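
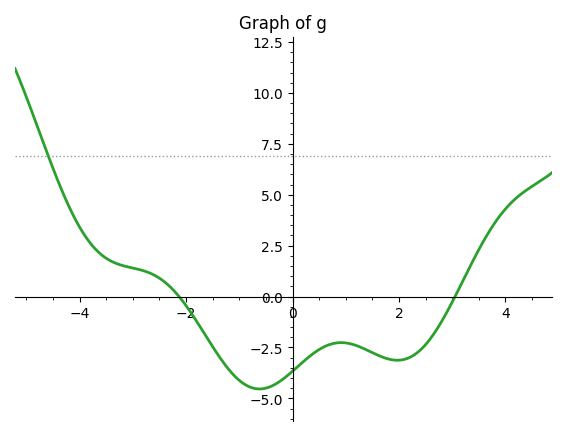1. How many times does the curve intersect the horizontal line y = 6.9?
1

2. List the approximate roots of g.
-2.13, 3.05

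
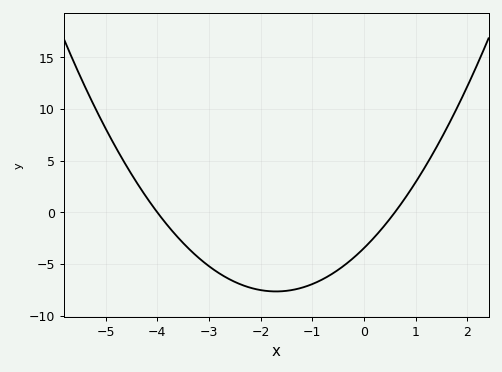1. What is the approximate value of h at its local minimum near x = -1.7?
-7.67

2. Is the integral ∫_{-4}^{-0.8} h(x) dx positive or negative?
negative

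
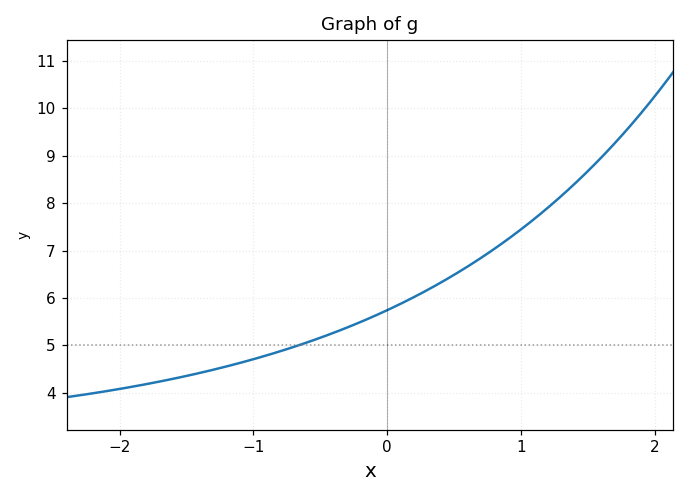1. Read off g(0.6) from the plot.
6.66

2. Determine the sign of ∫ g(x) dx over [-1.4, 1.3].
positive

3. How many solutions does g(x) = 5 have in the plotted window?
1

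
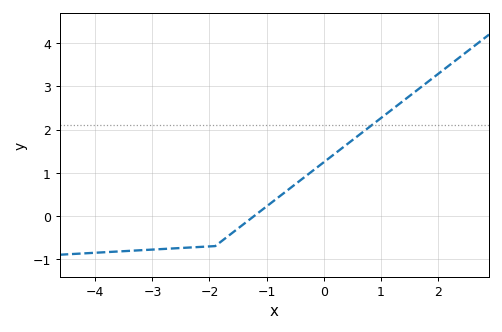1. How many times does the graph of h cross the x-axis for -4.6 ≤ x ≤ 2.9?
1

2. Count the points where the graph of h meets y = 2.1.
1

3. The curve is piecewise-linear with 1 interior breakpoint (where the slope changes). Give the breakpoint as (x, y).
(-1.9, -0.7)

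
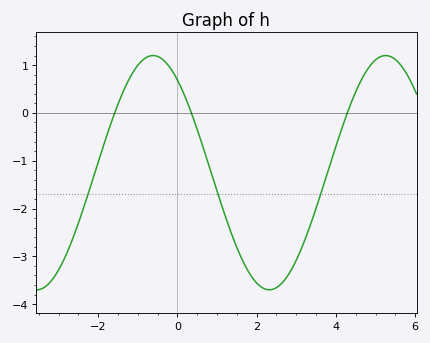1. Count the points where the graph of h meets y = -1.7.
3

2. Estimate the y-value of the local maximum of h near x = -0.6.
1.2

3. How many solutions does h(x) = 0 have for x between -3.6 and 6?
3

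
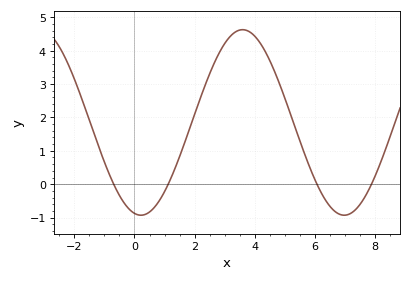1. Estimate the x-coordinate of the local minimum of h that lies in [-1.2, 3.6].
0.214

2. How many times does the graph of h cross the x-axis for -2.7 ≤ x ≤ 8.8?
4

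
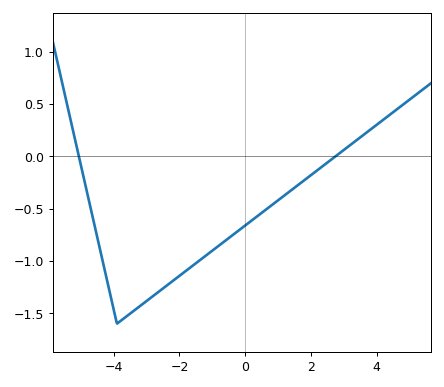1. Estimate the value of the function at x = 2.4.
-0.083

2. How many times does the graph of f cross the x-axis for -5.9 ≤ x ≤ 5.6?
2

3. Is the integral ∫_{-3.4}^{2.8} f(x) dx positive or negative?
negative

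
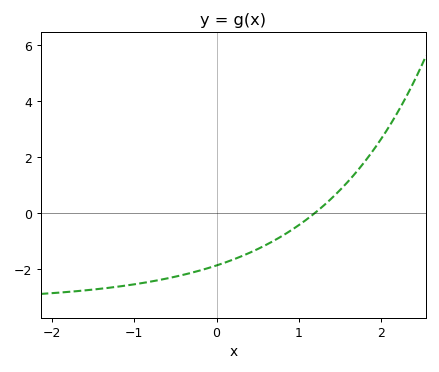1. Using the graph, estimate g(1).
-0.444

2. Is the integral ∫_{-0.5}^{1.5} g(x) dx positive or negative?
negative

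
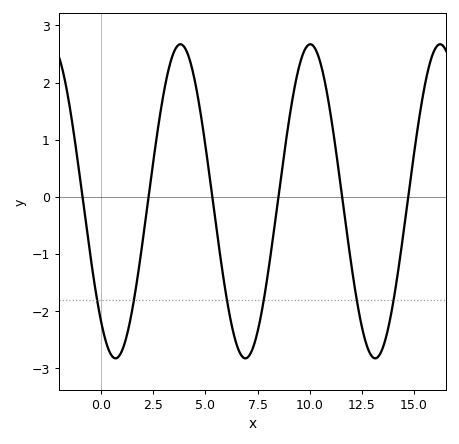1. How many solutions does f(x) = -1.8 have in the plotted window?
6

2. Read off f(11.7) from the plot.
-0.4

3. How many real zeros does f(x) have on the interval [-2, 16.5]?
6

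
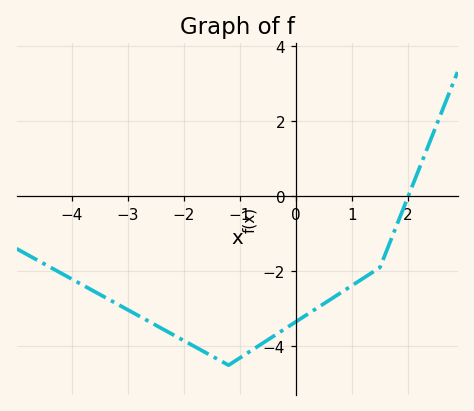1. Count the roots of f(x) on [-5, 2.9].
1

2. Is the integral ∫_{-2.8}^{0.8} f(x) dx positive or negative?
negative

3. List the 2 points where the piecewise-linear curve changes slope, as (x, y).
(-1.2, -4.5); (1.5, -1.9)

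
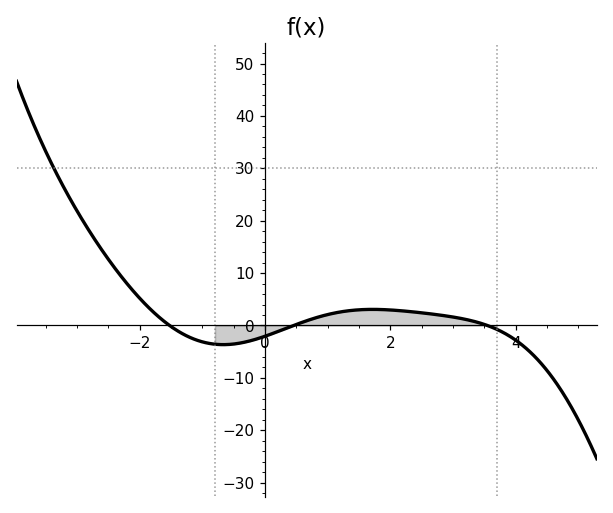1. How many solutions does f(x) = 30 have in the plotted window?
1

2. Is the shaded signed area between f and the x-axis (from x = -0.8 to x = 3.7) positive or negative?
positive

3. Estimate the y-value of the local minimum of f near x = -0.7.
-4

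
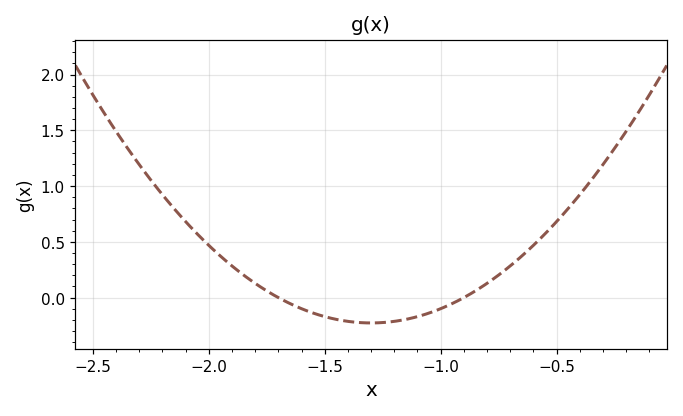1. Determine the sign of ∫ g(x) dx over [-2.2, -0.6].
positive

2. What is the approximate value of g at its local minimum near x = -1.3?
-0.25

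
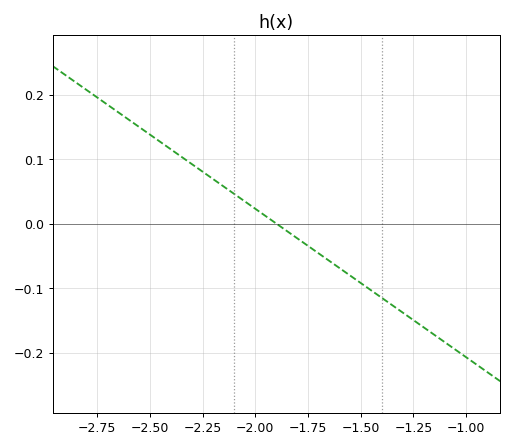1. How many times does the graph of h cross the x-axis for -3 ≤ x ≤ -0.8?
1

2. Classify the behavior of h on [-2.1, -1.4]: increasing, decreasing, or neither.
decreasing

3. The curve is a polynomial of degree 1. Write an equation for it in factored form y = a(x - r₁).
y = -0.23(x + 1.9)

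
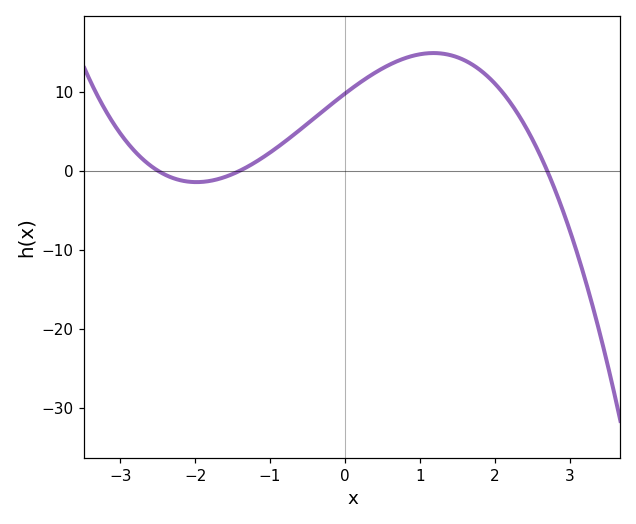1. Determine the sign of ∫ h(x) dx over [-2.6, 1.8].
positive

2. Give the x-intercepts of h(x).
-2.5, -1.4, 2.7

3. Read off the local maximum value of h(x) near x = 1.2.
15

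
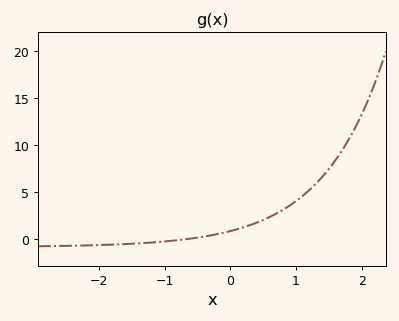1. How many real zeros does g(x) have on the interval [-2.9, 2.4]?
1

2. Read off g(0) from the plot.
1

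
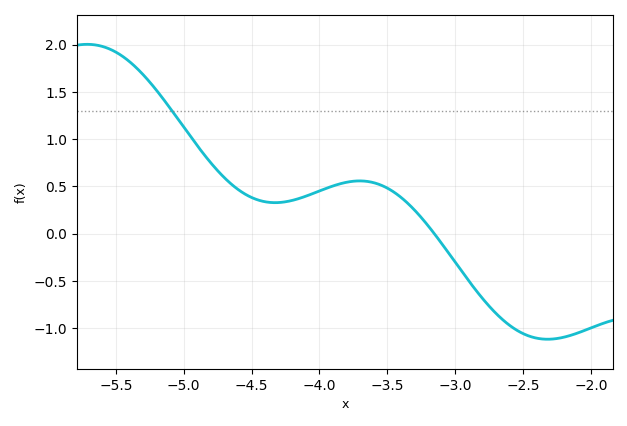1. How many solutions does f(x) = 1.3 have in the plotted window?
1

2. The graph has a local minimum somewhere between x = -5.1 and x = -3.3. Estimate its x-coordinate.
-4.3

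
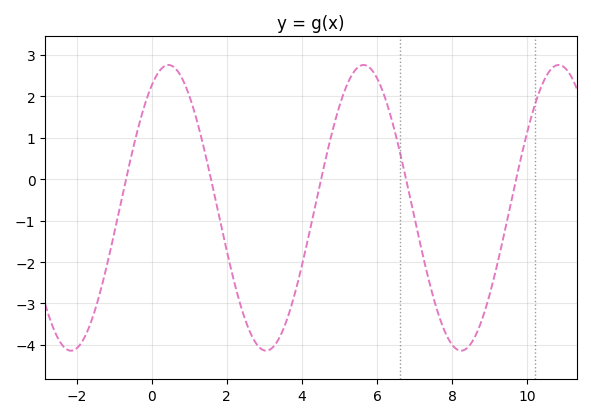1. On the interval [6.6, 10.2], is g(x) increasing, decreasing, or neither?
neither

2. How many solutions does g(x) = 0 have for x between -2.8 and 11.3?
5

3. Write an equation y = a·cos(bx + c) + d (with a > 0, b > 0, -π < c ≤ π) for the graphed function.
y = 3.45cos(1.21x - 0.542) - 0.69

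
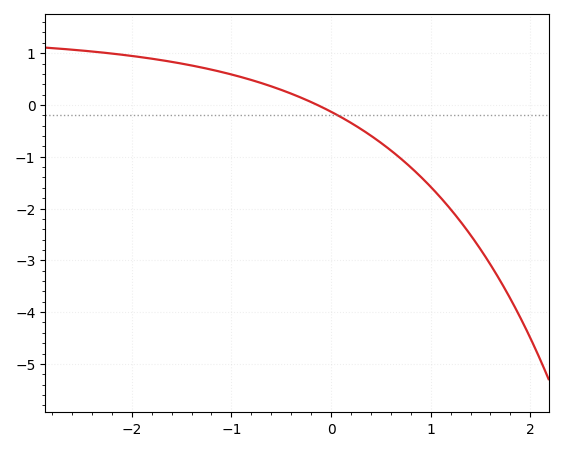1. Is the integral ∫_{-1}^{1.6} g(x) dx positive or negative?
negative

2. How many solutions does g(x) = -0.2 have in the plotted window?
1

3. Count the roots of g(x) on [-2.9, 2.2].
1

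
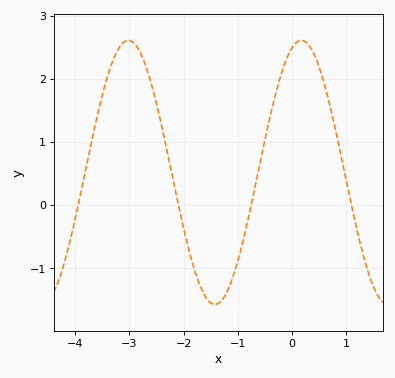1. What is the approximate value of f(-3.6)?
1.4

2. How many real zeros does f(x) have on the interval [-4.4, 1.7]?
4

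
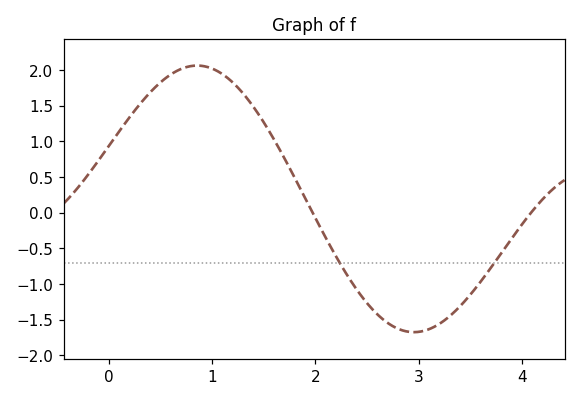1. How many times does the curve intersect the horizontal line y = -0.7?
2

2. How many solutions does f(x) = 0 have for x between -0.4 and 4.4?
2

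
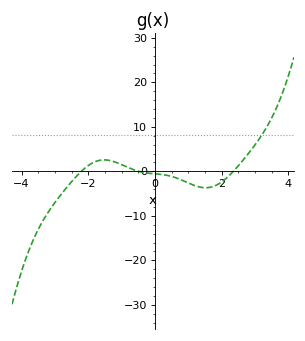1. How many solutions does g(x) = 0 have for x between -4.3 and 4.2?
3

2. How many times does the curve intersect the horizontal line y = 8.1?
1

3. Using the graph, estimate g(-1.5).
2.57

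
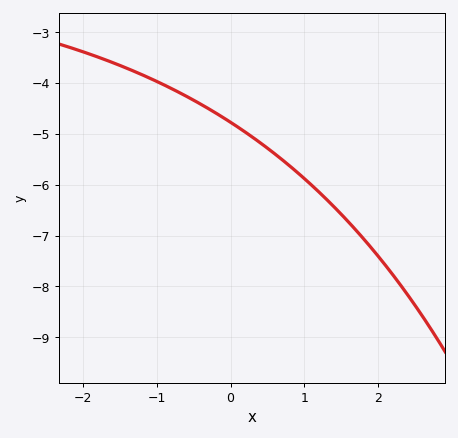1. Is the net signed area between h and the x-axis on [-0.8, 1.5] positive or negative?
negative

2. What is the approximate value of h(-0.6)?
-4.26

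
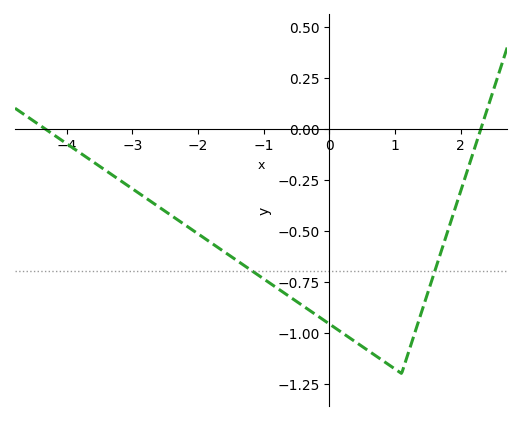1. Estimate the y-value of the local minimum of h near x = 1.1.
-1.2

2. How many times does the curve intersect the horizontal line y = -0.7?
2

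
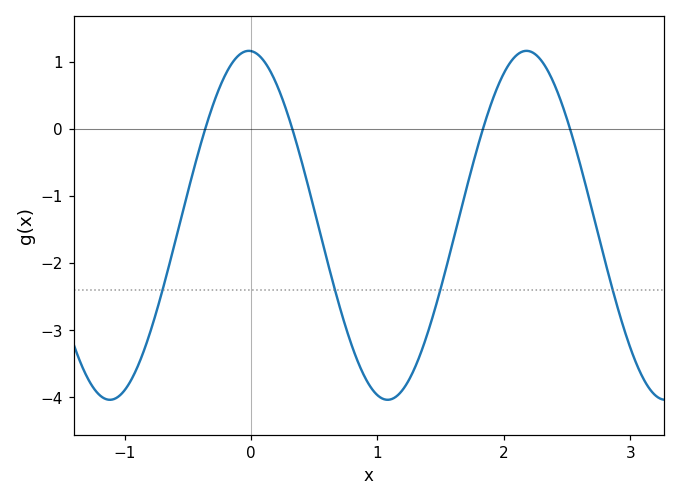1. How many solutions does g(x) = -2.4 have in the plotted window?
4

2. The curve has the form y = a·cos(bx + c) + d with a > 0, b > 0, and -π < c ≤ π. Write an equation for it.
y = 2.6cos(2.9x + 0.05) - 1.44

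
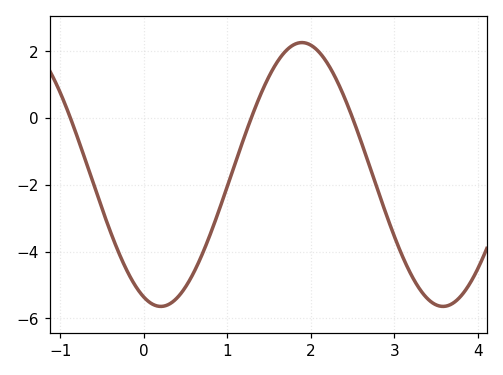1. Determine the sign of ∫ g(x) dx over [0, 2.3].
negative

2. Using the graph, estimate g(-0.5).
-2.8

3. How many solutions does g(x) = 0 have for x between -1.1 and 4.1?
3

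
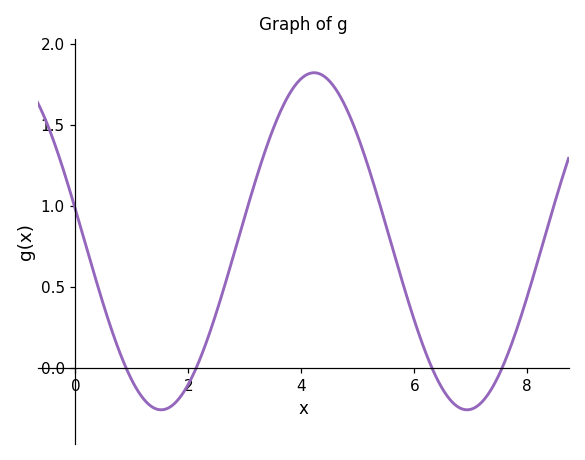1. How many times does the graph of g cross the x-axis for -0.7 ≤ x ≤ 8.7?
4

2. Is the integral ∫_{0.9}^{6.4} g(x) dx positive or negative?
positive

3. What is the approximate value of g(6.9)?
-0.259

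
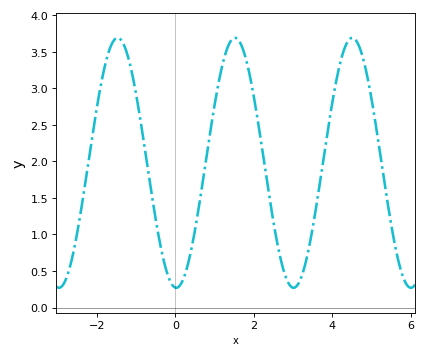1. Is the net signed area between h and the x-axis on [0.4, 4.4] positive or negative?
positive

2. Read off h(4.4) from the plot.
3.65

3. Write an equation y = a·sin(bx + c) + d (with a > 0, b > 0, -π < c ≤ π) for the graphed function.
y = 1.71sin(2.1x - 1.6) + 1.98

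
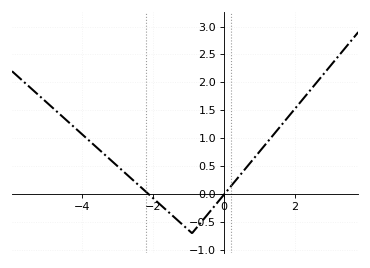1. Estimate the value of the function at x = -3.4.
0.726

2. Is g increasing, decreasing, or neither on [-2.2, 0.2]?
neither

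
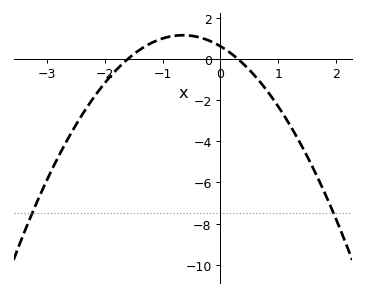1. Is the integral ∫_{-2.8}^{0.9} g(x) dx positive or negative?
negative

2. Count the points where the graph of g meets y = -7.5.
2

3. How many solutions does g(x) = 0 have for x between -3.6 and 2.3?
2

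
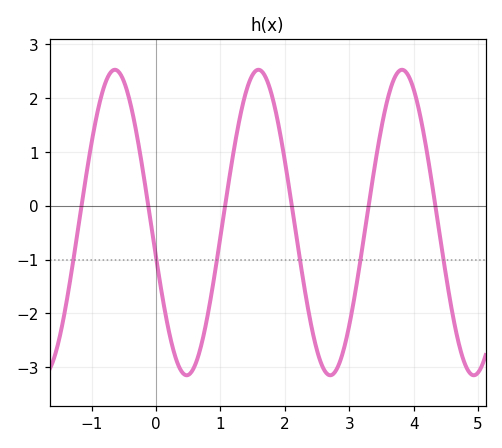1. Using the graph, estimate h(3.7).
2.4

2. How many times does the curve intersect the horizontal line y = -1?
6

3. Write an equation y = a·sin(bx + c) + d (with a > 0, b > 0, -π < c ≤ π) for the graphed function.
y = 2.84sin(2.8x - 2.9) - 0.31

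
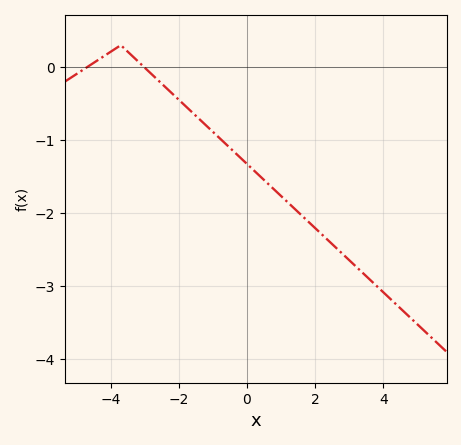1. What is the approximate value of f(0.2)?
-1.4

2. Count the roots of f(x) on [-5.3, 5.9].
2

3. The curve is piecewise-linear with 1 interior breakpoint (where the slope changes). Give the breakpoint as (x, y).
(-3.7, 0.3)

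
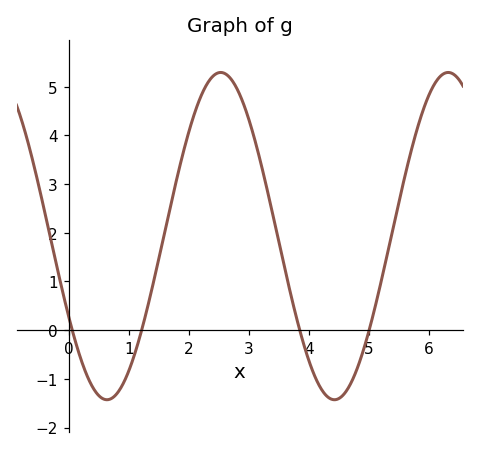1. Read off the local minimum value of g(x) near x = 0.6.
-1.4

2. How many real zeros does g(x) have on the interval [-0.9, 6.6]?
4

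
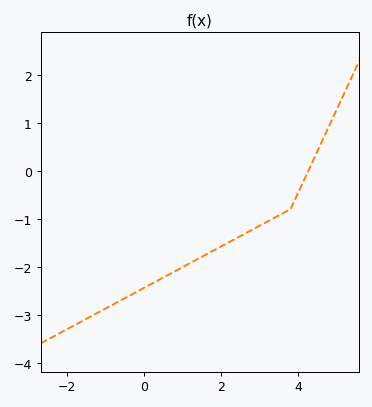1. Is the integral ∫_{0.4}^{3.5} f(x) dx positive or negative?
negative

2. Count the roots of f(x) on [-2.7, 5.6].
1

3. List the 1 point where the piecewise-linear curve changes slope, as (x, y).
(3.8, -0.8)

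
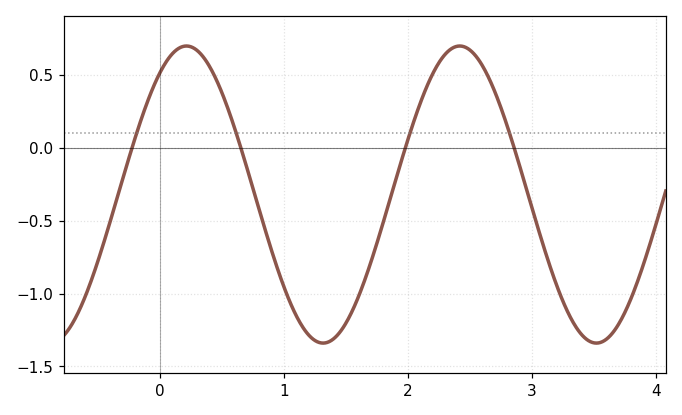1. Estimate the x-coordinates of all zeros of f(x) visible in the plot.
-0.225, 0.653, 1.98, 2.86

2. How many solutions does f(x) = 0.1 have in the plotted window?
4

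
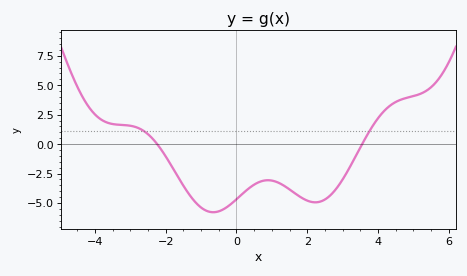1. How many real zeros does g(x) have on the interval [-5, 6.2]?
2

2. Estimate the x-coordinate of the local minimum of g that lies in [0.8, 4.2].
2.23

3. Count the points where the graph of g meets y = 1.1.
2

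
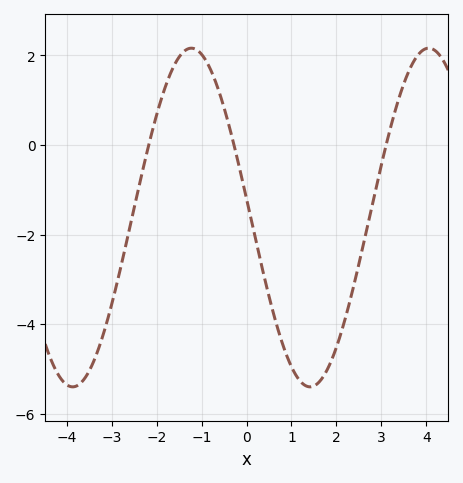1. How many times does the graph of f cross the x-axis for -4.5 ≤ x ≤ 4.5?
3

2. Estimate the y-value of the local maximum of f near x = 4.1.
2.16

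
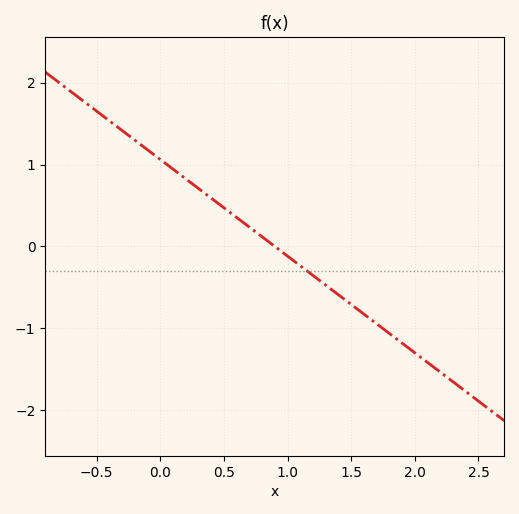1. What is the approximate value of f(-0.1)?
1.2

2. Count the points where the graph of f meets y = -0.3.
1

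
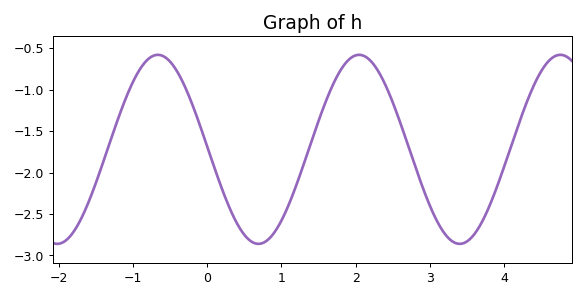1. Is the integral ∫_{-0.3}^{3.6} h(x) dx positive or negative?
negative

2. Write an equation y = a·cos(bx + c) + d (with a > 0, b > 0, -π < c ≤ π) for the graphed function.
y = 1.14cos(2.3x + 1.5) - 1.72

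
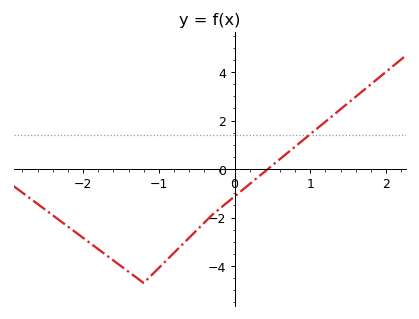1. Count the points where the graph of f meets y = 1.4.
1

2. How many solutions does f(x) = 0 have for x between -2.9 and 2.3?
1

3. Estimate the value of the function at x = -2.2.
-2.4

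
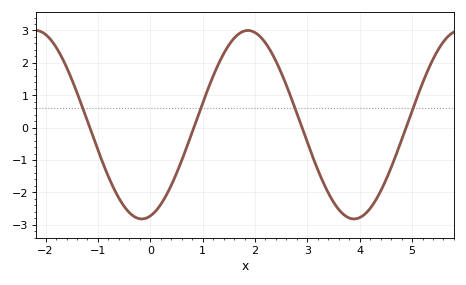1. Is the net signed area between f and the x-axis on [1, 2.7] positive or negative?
positive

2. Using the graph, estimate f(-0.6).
-2.2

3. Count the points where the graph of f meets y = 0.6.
4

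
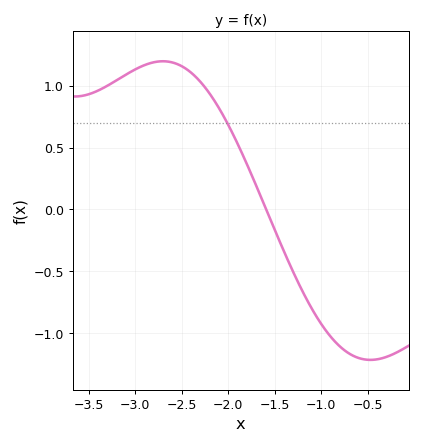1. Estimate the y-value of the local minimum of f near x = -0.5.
-1.2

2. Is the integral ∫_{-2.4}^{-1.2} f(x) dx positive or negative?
positive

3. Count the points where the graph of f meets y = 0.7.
1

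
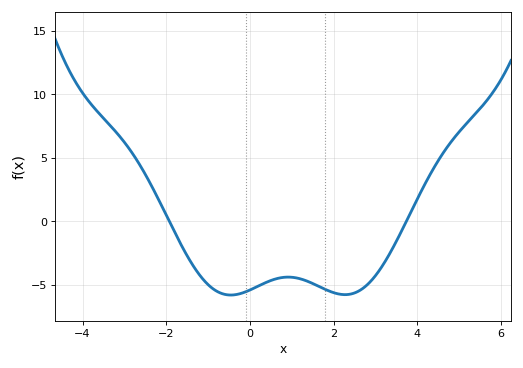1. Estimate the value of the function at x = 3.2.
-3.5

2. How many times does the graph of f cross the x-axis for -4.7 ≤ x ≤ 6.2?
2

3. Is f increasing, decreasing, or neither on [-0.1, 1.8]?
neither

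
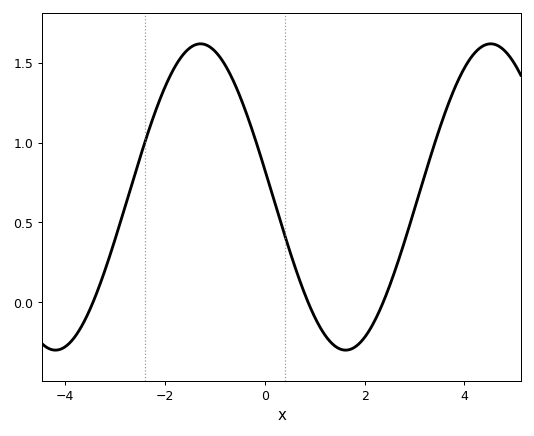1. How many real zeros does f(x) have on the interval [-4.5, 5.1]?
3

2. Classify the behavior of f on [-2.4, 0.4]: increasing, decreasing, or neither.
neither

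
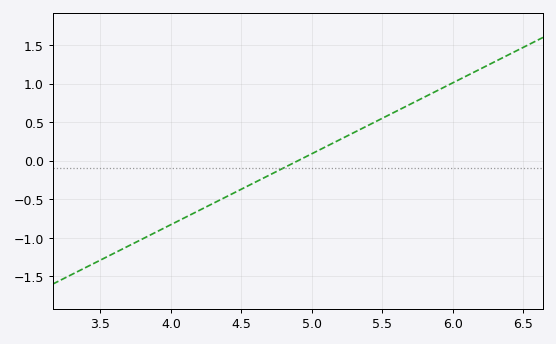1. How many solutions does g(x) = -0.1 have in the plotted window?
1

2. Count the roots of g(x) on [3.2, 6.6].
1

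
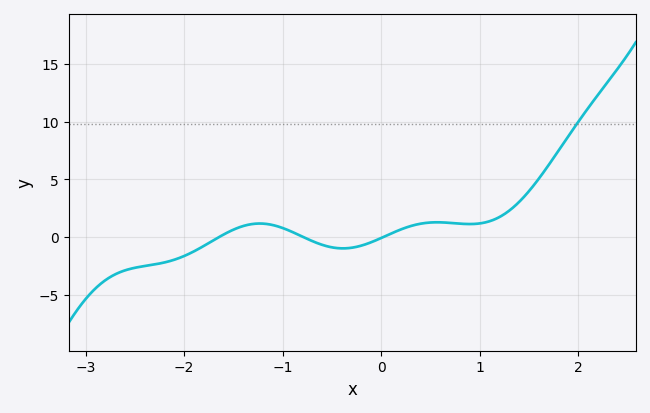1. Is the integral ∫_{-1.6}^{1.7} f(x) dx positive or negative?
positive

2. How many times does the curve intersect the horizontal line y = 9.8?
1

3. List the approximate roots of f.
-1.64, -0.792, 0.023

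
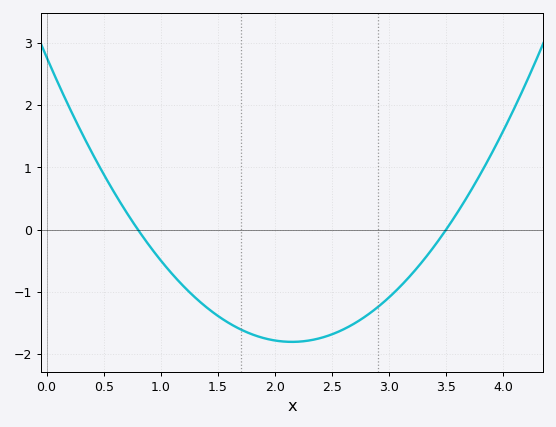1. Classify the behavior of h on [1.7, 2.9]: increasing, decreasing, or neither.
neither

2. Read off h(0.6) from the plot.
0.6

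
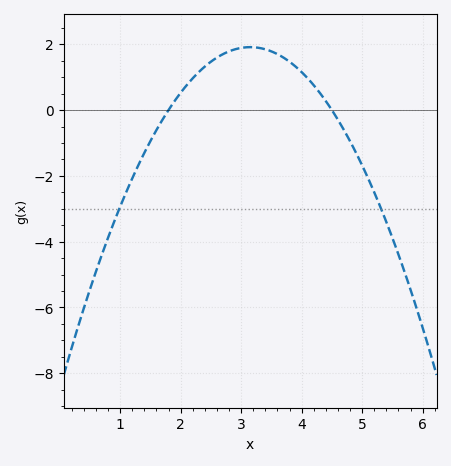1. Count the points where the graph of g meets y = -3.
2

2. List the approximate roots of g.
1.8, 4.5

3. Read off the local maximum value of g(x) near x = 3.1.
1.91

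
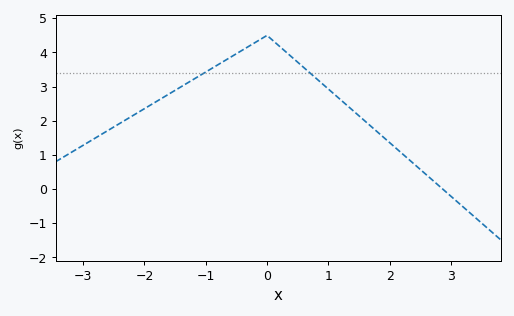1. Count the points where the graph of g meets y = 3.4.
2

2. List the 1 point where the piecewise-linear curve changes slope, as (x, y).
(0, 4.5)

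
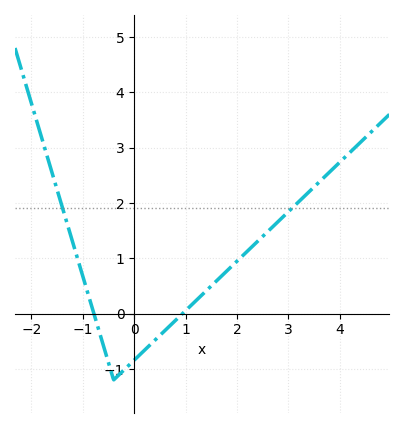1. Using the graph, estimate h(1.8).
0.8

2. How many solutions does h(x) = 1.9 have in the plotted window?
2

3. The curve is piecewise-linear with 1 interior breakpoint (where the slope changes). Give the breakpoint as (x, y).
(-0.4, -1.2)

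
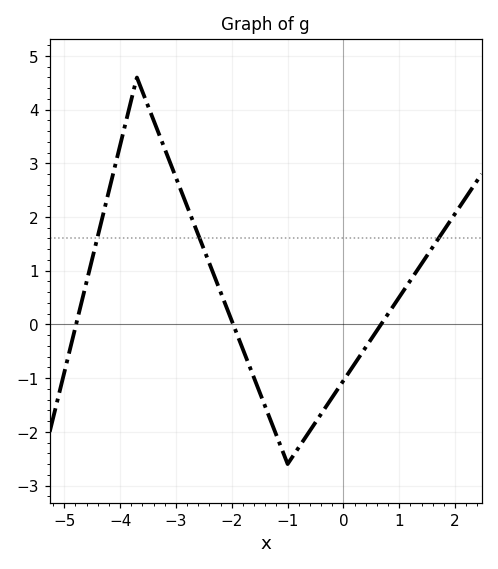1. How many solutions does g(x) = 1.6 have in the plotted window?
3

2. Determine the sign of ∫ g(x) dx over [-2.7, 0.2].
negative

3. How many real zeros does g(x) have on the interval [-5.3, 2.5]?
3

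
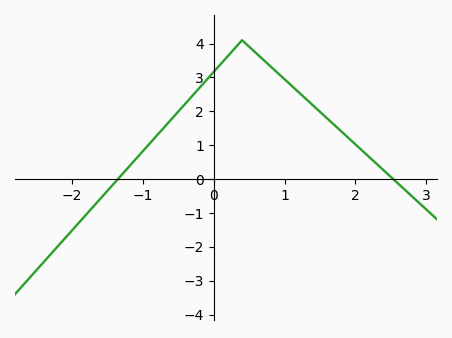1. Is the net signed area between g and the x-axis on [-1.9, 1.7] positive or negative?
positive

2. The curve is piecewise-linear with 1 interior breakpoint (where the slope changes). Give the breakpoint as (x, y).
(0.4, 4.1)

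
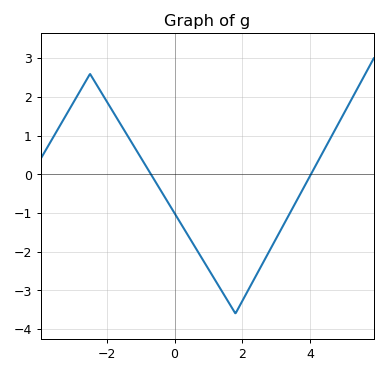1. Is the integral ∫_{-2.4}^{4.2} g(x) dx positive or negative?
negative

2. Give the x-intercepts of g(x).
-0.6, 4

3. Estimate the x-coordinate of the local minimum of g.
1.8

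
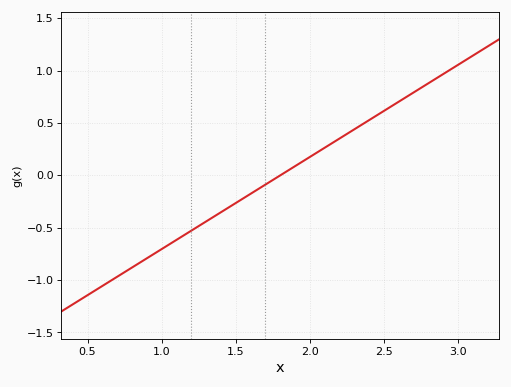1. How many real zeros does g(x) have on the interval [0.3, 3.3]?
1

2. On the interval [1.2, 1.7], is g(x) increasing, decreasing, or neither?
increasing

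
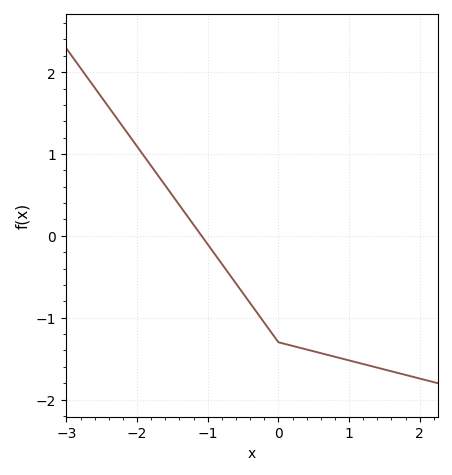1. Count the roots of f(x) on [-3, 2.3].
1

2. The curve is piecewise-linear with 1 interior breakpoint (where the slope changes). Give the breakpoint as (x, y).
(0, -1.3)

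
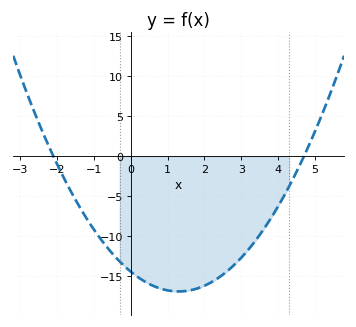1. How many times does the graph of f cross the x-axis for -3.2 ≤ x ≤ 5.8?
2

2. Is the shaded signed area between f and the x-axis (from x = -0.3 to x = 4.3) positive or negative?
negative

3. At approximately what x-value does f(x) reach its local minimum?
1.3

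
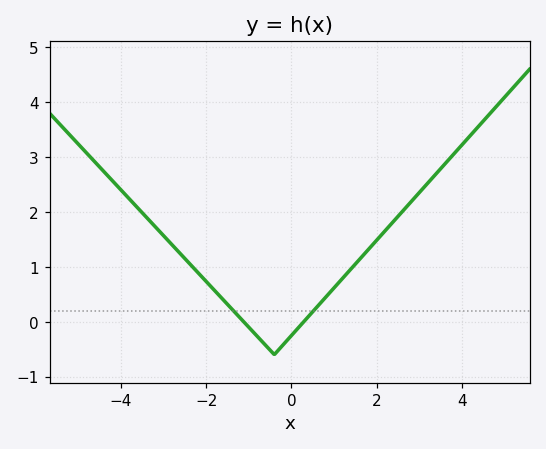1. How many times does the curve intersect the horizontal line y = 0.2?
2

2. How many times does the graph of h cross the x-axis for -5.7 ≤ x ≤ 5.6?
2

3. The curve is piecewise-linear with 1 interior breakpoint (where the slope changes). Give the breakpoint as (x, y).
(-0.4, -0.6)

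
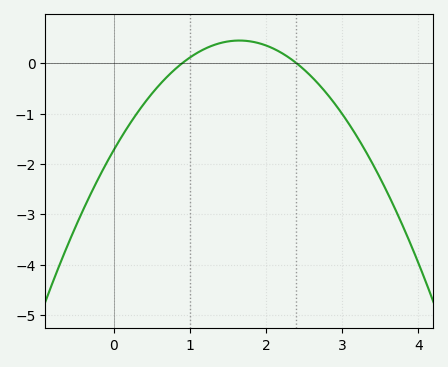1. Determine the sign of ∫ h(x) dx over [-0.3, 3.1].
negative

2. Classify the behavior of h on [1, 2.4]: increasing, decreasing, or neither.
neither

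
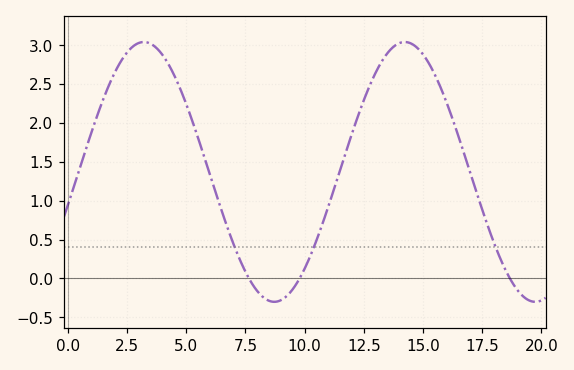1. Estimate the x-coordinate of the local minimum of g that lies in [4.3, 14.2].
8.5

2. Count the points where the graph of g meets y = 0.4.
3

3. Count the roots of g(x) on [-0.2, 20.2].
3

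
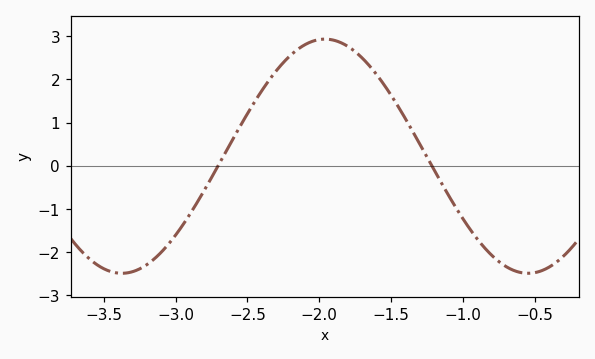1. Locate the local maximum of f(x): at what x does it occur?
-1.95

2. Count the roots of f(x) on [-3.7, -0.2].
2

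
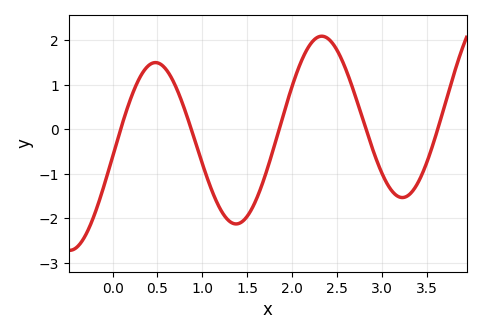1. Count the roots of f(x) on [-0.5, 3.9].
5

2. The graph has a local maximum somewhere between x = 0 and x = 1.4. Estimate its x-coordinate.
0.478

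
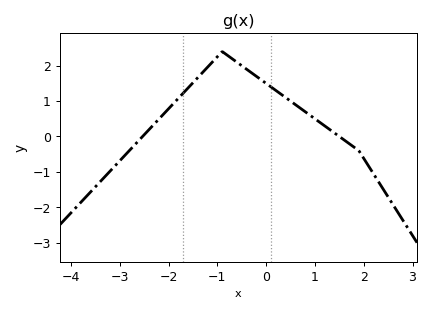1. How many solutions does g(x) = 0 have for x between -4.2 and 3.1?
2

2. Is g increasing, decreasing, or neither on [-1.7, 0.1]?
neither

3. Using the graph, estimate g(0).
1.5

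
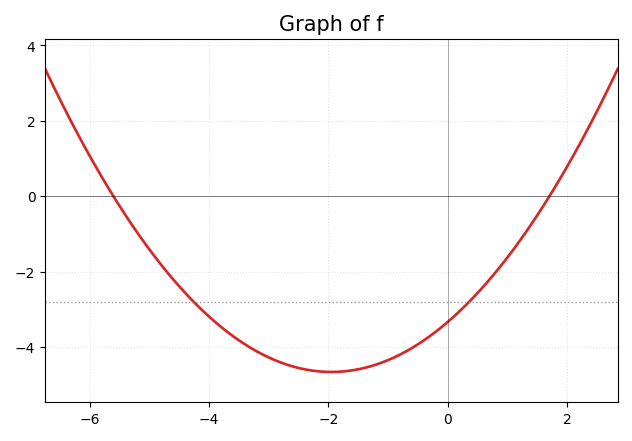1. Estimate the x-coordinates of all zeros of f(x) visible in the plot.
-5.6, 1.7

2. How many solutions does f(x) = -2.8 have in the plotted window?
2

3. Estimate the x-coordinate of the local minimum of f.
-1.95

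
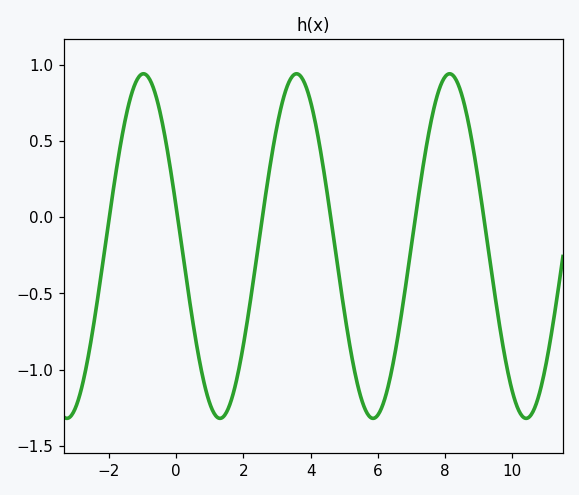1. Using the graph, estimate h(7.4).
0.4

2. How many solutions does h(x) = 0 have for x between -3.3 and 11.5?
6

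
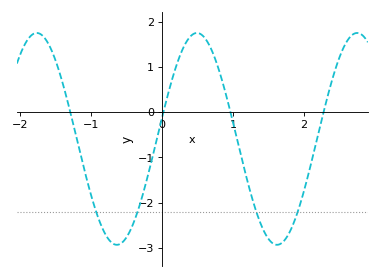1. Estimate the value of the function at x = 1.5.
-2.79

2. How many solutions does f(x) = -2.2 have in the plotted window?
4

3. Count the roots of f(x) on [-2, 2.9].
4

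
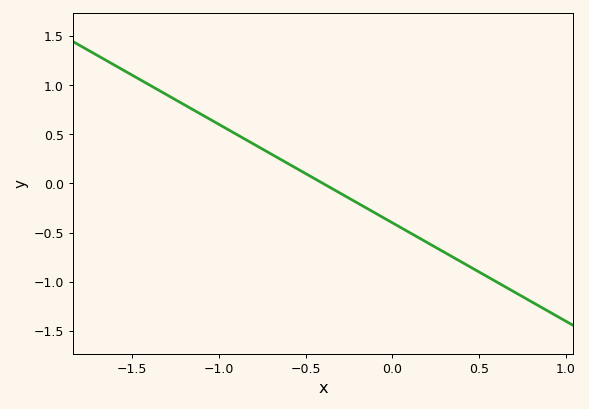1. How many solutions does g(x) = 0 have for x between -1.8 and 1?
1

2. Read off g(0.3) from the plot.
-0.7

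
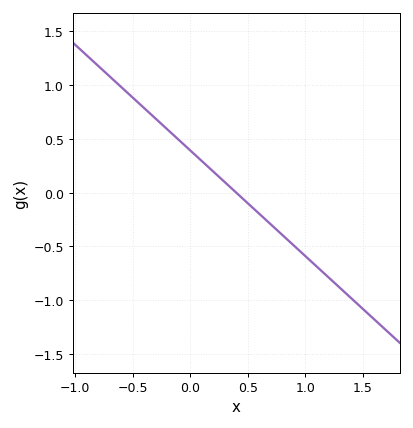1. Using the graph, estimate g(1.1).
-0.686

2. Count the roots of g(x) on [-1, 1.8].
1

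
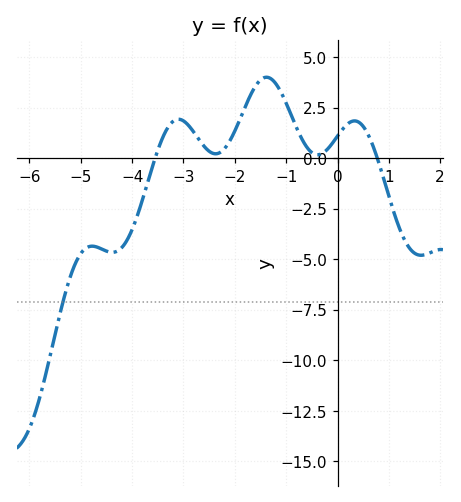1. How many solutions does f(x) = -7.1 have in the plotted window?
1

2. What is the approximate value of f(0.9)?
-1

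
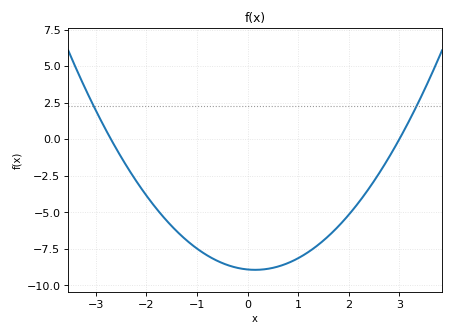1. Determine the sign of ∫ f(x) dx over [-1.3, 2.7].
negative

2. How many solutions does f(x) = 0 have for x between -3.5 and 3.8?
2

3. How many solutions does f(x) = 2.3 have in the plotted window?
2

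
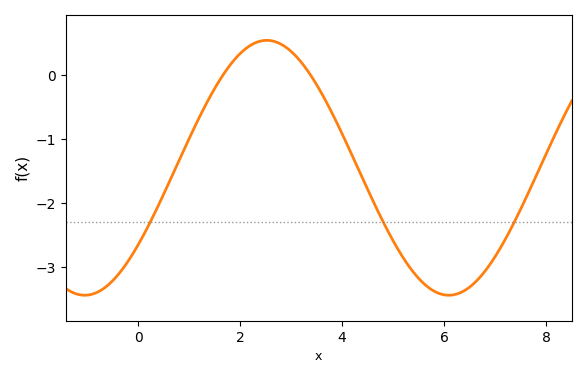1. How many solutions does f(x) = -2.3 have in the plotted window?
3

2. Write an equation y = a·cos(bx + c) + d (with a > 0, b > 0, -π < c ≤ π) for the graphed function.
y = 1.99cos(0.88x - 2.2) - 1.45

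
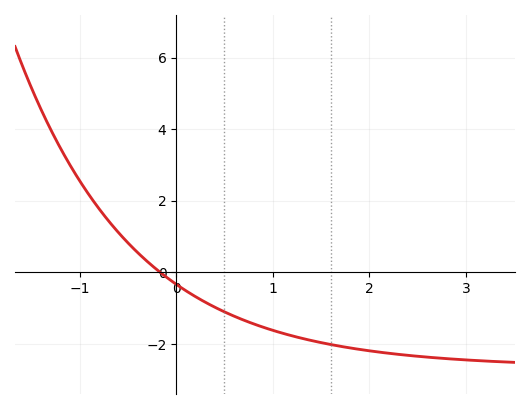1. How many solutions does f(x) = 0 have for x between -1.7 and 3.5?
1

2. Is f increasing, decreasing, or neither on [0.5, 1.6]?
decreasing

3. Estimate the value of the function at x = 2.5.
-2.34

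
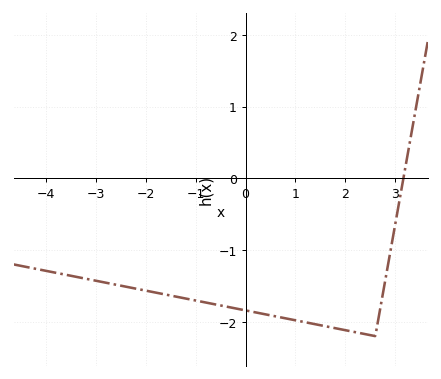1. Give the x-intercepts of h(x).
3.16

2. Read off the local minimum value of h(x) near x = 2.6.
-2.2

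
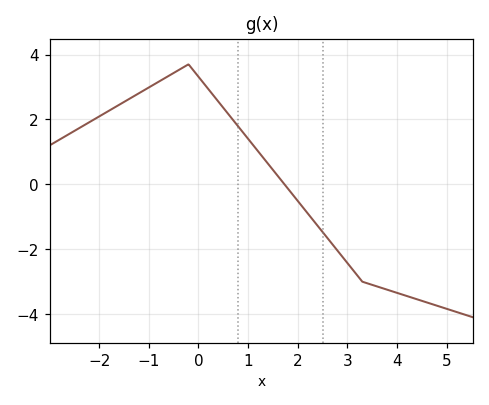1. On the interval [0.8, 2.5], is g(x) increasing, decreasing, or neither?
decreasing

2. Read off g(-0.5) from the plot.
3.4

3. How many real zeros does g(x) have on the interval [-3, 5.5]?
1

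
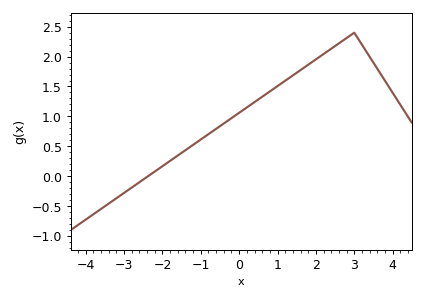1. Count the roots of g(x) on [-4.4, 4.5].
1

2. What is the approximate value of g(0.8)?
1.4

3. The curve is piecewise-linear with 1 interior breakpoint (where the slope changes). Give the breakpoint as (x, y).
(3, 2.4)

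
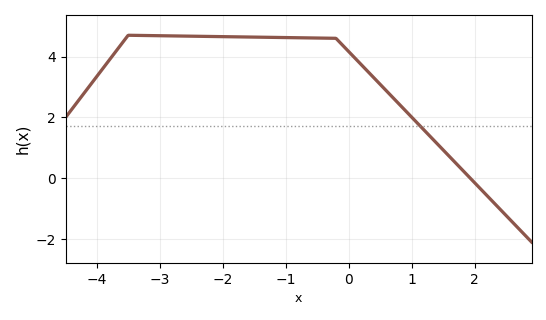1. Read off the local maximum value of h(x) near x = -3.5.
4.7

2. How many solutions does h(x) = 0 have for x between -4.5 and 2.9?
1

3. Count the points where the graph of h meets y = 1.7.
1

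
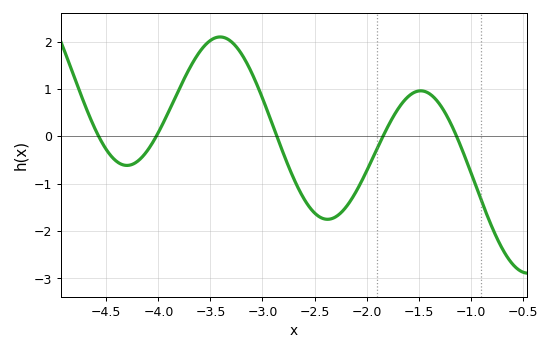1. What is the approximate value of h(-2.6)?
-1.3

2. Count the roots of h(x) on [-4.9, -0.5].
5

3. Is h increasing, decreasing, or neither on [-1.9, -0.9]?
neither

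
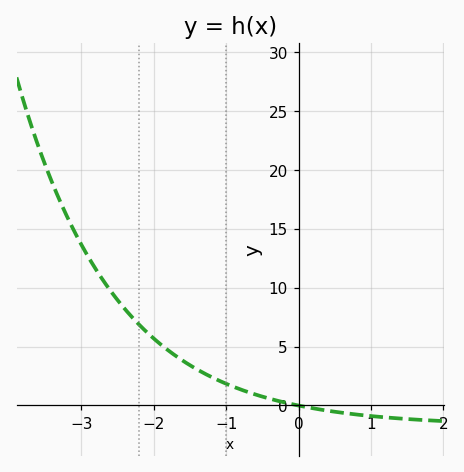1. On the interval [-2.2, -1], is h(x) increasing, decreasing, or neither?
decreasing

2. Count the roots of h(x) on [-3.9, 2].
1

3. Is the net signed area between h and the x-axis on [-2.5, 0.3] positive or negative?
positive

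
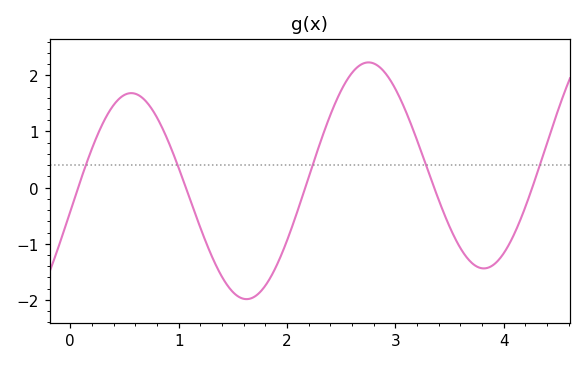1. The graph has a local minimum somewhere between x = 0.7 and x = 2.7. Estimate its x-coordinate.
1.63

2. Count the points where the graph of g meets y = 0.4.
5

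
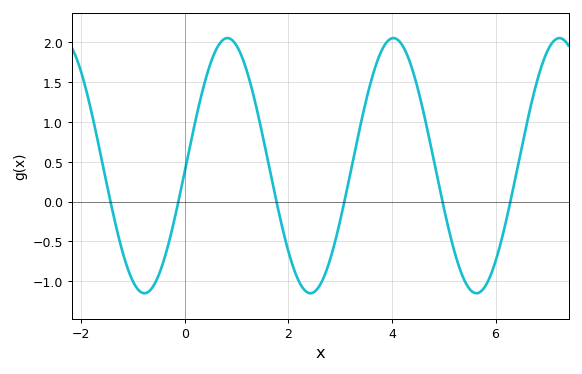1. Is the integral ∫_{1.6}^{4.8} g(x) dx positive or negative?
positive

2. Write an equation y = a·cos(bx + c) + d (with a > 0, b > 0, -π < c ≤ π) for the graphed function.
y = 1.6cos(2x - 1.6) + 0.45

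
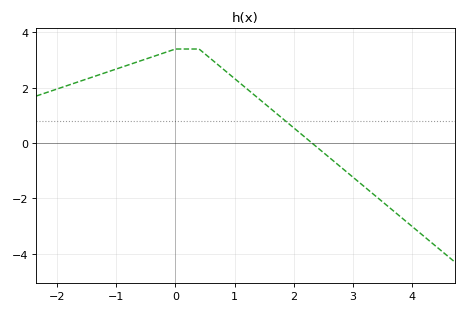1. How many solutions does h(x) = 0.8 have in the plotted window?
1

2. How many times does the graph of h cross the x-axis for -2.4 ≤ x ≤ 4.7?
1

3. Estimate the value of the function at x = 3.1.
-1.4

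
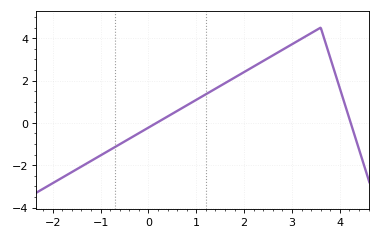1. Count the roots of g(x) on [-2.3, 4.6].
2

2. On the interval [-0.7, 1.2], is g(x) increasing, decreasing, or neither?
increasing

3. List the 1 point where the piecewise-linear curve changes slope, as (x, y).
(3.6, 4.5)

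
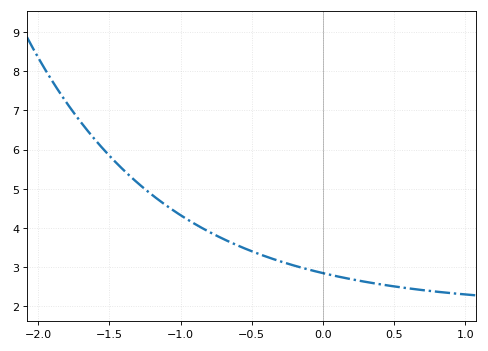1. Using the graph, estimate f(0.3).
2.63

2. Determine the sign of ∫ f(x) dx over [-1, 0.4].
positive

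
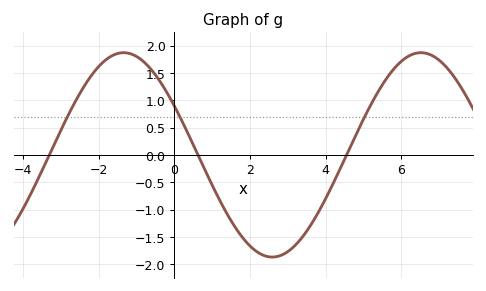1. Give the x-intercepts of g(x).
-3.3, 0.625, 4.55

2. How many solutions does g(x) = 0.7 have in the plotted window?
3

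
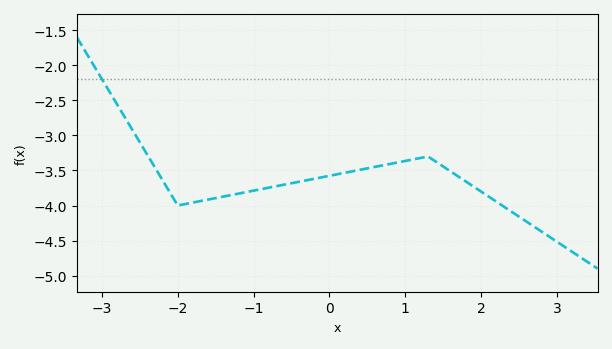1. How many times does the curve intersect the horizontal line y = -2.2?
1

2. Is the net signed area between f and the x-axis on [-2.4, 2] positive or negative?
negative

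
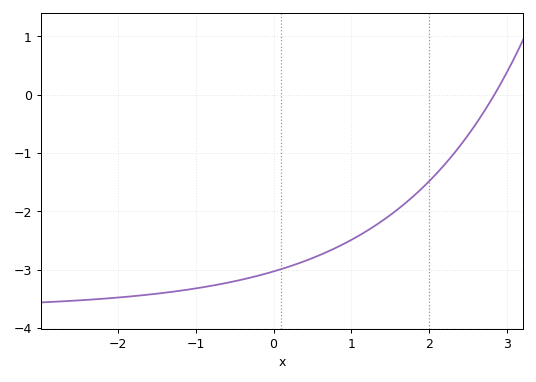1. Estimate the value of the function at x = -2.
-3.5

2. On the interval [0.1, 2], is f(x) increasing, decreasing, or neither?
increasing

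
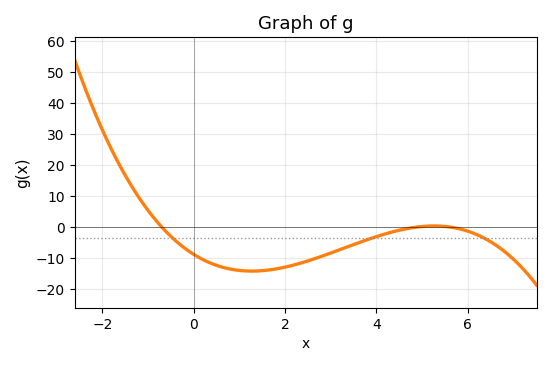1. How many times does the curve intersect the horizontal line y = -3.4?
3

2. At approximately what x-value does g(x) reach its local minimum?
1.27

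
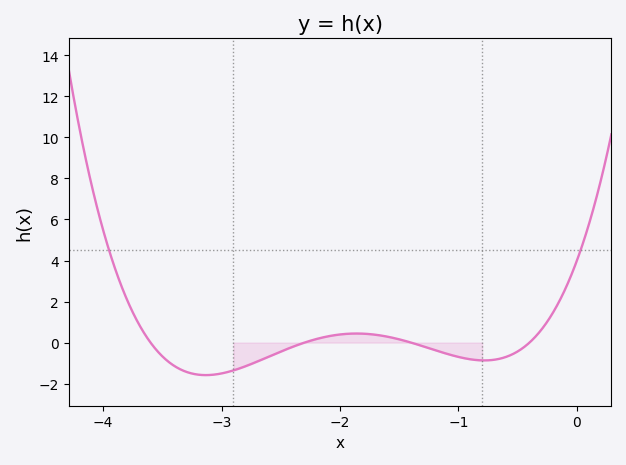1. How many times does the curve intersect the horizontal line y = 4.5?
2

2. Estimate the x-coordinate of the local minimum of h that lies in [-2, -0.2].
-0.8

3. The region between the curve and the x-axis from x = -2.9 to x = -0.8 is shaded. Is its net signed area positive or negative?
negative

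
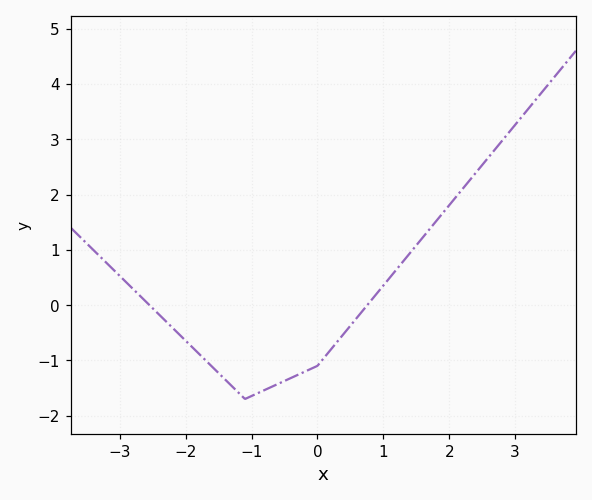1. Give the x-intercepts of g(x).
-2.6, 0.8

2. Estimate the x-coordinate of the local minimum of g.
-1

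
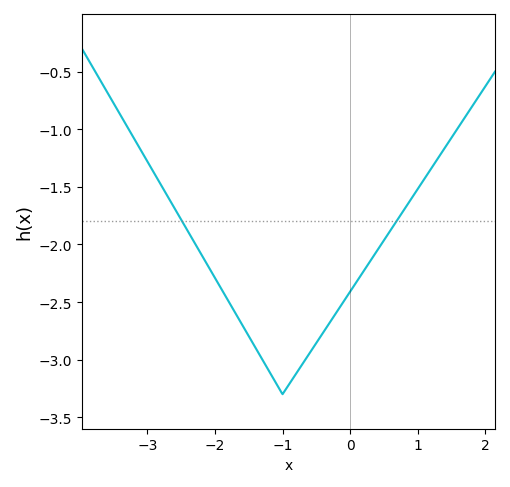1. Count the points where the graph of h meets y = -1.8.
2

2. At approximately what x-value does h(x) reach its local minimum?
-1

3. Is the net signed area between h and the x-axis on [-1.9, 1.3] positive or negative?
negative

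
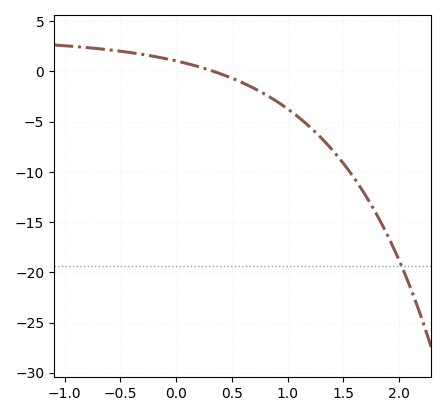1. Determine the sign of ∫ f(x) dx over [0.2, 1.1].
negative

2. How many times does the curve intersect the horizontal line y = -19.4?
1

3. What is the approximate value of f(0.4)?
-0.5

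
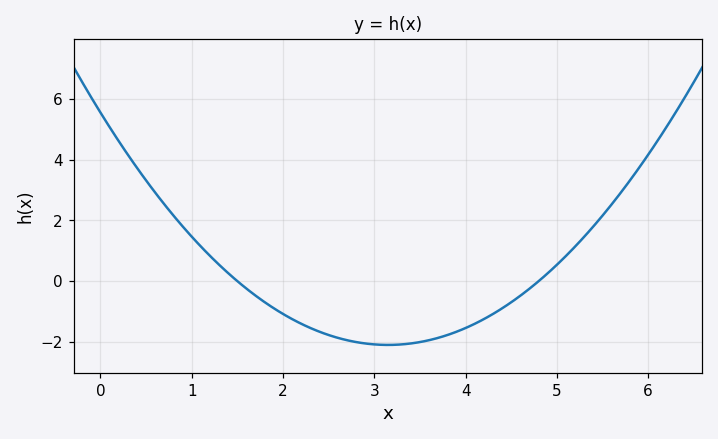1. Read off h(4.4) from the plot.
-0.893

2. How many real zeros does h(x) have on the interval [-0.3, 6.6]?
2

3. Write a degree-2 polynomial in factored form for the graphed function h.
y = 0.77(x - 1.5)(x - 4.8)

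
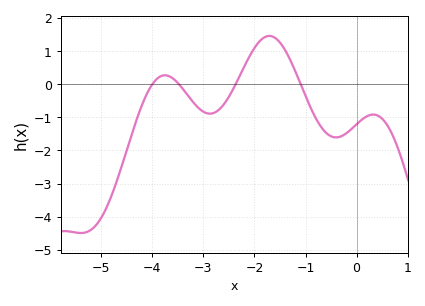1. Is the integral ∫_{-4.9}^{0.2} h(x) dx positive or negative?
negative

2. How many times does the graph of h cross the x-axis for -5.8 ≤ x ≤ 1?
4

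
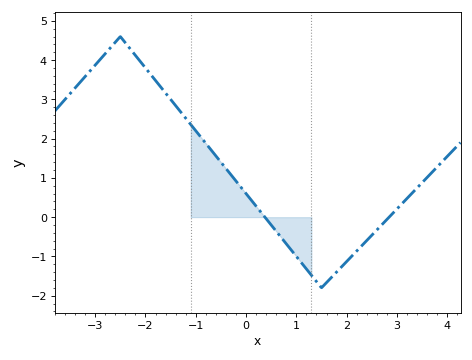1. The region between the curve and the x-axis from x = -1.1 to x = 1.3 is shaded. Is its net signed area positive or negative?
positive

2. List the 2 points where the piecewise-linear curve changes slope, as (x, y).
(-2.5, 4.6); (1.5, -1.8)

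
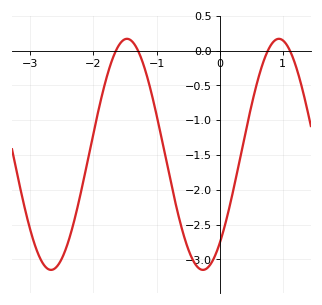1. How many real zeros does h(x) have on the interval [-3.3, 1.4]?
4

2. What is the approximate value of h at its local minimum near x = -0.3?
-3.15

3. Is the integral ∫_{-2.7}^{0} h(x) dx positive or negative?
negative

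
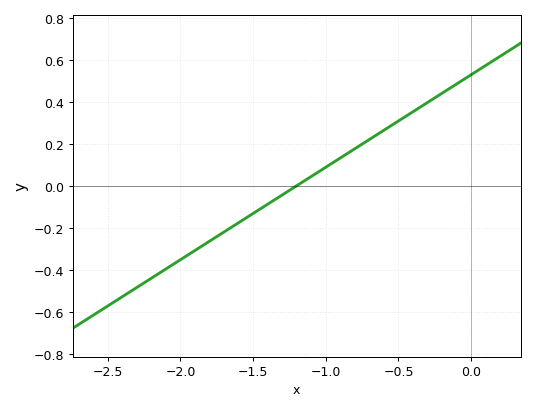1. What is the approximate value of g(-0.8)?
0.18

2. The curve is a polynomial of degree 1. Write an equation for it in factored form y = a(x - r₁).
y = 0.44(x + 1.2)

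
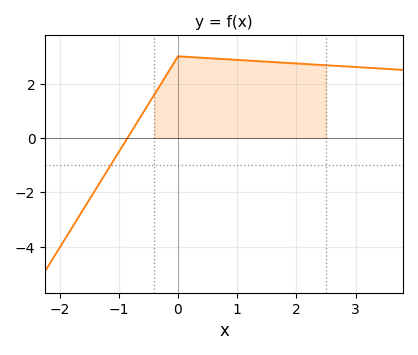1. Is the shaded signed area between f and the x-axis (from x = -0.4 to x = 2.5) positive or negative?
positive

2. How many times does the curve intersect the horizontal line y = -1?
1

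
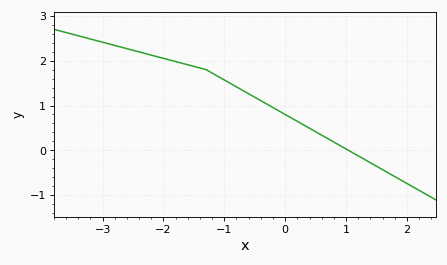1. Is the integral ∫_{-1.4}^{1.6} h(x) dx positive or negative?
positive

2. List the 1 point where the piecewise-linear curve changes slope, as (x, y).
(-1.3, 1.8)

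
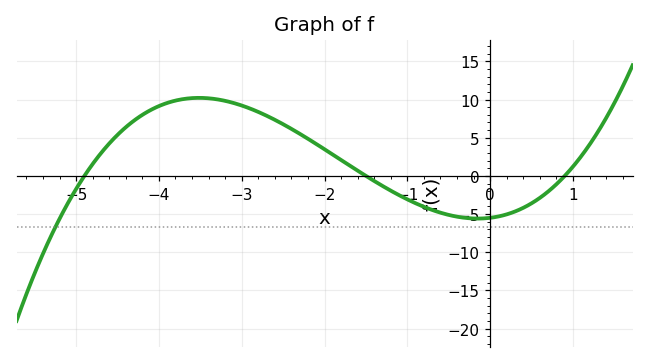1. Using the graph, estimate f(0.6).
-3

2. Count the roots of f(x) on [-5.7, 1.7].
3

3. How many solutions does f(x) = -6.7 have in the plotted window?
1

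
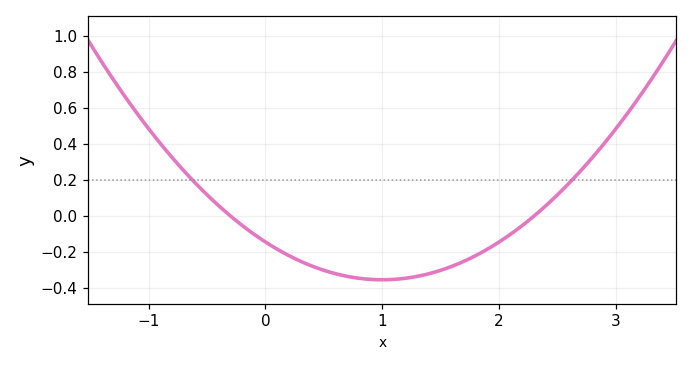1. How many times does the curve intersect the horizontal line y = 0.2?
2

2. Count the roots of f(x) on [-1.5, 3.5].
2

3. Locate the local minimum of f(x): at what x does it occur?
1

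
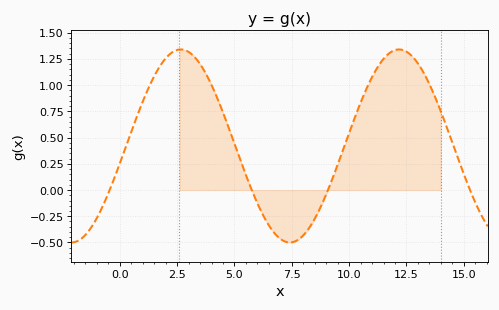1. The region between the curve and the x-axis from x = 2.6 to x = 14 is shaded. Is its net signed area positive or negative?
positive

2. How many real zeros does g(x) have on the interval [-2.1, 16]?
4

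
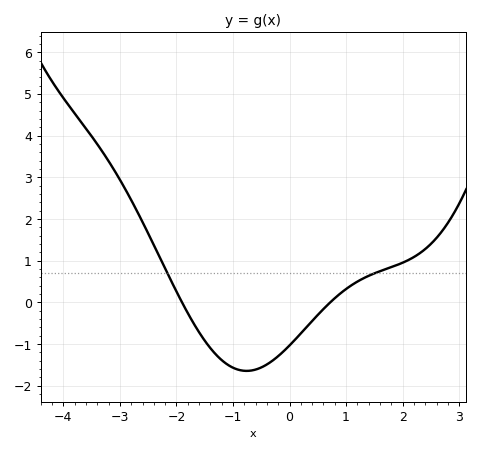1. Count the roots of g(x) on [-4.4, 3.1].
2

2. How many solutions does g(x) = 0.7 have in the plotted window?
2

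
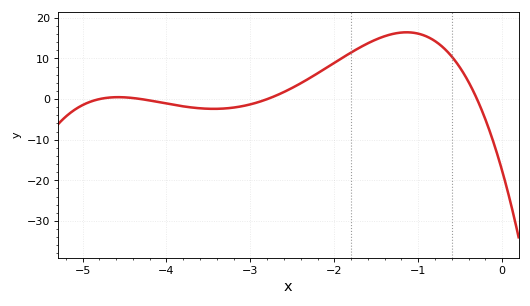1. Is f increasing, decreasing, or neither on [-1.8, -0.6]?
neither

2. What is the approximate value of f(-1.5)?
14.7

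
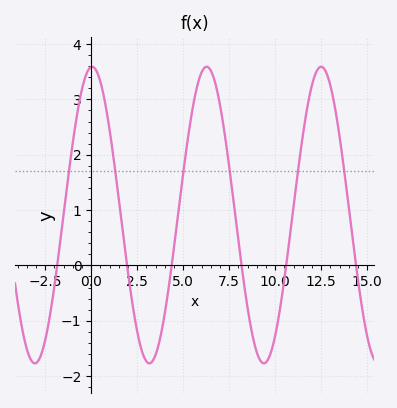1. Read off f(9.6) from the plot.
-1.7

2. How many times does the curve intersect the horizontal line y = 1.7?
6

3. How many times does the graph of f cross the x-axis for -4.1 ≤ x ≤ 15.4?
6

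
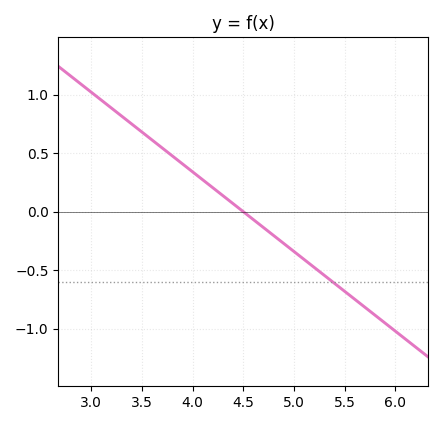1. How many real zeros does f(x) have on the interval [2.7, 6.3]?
1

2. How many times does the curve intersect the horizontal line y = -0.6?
1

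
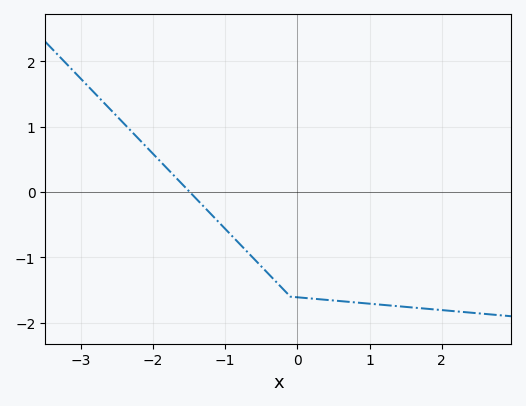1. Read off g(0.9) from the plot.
-1.7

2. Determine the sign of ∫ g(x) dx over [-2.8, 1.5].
negative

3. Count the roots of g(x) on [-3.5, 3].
1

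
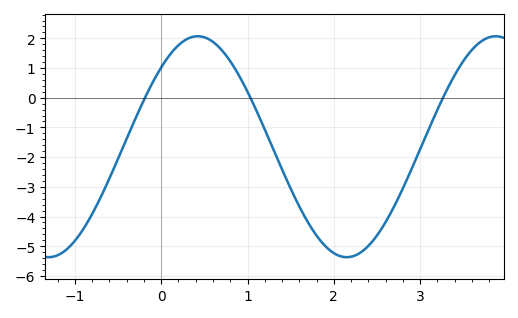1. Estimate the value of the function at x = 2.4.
-5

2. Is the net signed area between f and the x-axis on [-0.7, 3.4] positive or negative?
negative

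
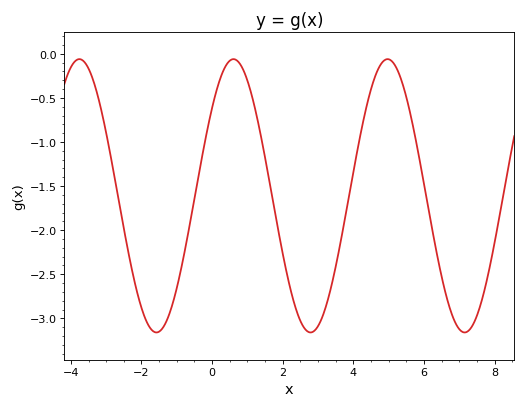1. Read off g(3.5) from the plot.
-2.4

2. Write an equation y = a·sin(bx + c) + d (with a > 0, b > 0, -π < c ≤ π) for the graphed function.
y = 1.55sin(1.4x + 0.7) - 1.61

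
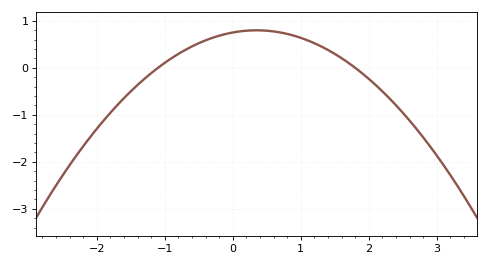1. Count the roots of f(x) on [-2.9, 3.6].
2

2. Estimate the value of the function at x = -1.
0.106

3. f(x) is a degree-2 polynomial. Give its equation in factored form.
y = -0.38(x + 1.1)(x - 1.8)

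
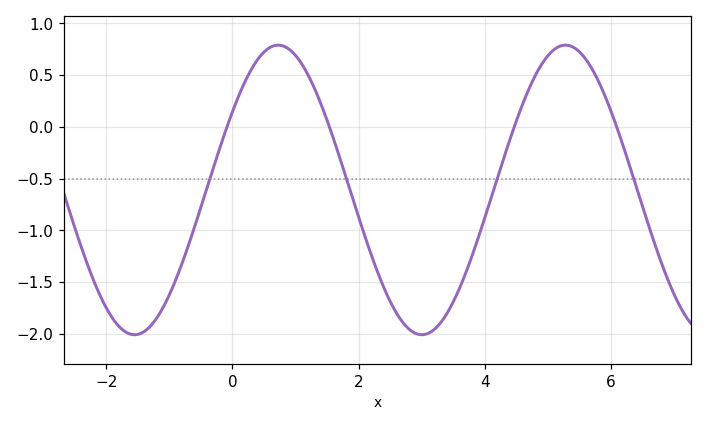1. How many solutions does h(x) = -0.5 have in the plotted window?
4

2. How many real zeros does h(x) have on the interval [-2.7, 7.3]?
4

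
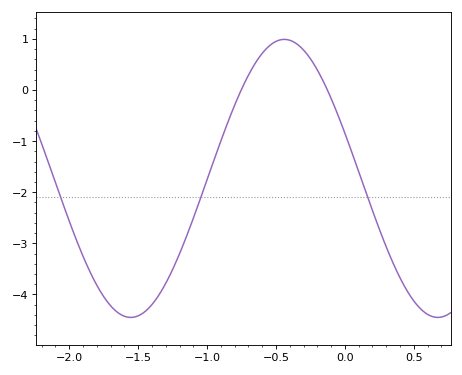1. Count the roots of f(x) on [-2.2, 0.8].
2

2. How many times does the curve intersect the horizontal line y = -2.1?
3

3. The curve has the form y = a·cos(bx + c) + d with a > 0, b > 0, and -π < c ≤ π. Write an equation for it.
y = 2.72cos(2.8x + 1.2) - 1.73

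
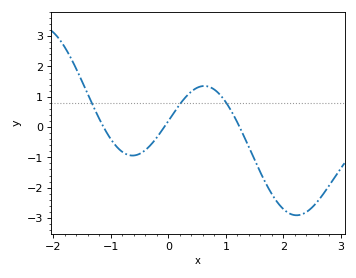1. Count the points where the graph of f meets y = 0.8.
3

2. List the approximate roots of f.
-1.1, -0.1, 1.2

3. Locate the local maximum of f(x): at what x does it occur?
0.6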